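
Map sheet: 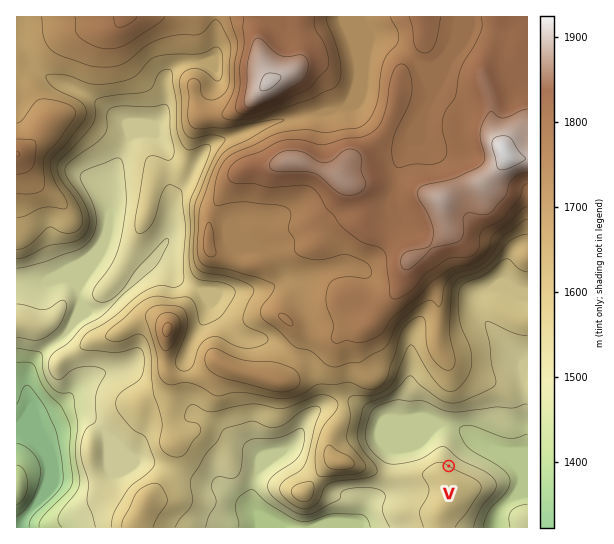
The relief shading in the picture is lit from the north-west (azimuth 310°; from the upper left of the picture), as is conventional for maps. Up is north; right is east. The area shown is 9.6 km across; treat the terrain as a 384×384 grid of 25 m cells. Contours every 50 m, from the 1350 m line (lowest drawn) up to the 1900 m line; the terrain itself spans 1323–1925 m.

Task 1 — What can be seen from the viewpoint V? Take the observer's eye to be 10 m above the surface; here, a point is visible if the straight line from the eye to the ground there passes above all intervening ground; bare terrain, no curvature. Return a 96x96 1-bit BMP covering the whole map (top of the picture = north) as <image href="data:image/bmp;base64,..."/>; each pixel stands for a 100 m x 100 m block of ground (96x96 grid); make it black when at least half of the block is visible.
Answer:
<image width="96" height="96" href="data:image/bmp;base64,Qk2+BAAAAAAAAD4AAAAoAAAAYAAAAGAAAAABAAEAAAAAAIAEAAATCwAAEwsAAAIAAAAAAAAA////AAAAAAAAAAAAAAAAAAAAAAAAAAAAAAAAAAAAAAAAAAAAAAAAAAAAAAAAAAAAAAAAAAAAAAAAAAAAAAAAAAAAAAAAAAAAAAAAAAAAAAAAAAAAAAAAAAAAAAAAAAAAAAAAAAAAAAAAAAAAAAAAAAAAAAAAAAAAAAAAAAAAfgEAAAAAAAAAA8AA/wcAAAAAAAAAA+AB//8AAAAAAAAAB+AB//8AAAAAAAAAB8AB//8AAAAAAAAAH8AA//8AAAAAAAAAH8AB//8AAAAAAAAAH8AB//8AAAAAAAAAH8AP//8AAAAAAAAAD/////8AAAAAAAAAD/////8AAAAAAAAAB/////8AAAAAAAAAB/////8AAAAAAAAAA/////8AAAAAAAAAB/////8AAAAAAAB4D/////8AAAAAAAP///////kAAAAAAB///////+AAAAAAAOA//3///4AAAAAAAAAP/g///gAAAAAAAAAGPA//+AAAAAAAAAAEHA//wAAAAAAAAAAAHD//gAAAAAAAAAAAHP//AAAAAAAAAAAAD//2AAAAAAAAAAAAB//gAAAAAAAAAAAAAf/gAAEAAAAAAAAAAH/gAAMAAAAAAAAAAD/gAAcAAAAAAAAAAB/gAA8AAAAAAAAAAA/gAAwAAAAAAAAAAAfwAAAAAAAAAAAAAAfwAAAAAAAAAAAAAAPwAAAAAAAAAAAAAAH4AAAAAAAAAAAAAAD4AAAAAAAAAAAAAAD8AAAAAAAAAAAAAAB8AAAAAAAAAAAAAAB/AAEAAAAAAAAAAAB/gAMAAAAAAAAAAAA//4cAAAAAAAAAAAAP/8cAAAAAAAAAAAAH/+YAAAAAAAAAAAAB//wAAAAAAAAAAAAA8D4AAAAAAAAAAAAAAD8AAAAAAAAAAAAAAH8AAAAAAAAAAAAAAP8AAAAAAAAAAAAAAf8AAAAAAAAAAAAAAf8AAAAAAAAAAAAAAf8AAAAAAAAAAAAAAD8AAAAAAAAAAAAAAD8AAAAAAAAAAAAAAAEAAAAAAAAAAAAAAQAAAAAAAAAAAAAAAAAAAAAAAAAAAAAAAAEAAAAAAAAAAAAAAB8AAAAAAAAAAAAAAD8AAAAAAAAAAAAAAD8AAAAAAAAAAAAAABAAAAAAAAAAAAAAAAAAAAAAAAAAAAAAAAAAAAAAAAAAAAAAAAAAAAAAAAAAAAAAAAAAAAAAAAAAAAAAAAAAAAAAAAAAAAAAAAAAAAAAAAAAAAAAAAAAAAAAAAAAAAAAAAAAAAAAAAAAAAAAAAAAAAAAAAAAAAAAAAAAAAAAAAAAAAAAAAAAAAAAAAAAAAAAAAAAAAAAAAAAAAAAAAAAAAAAAAAAAAAAAAAAAAAAAAAAAAAAAAAAAAAAAAAAAAAAAAAAAAAAAAAAAAAAAAAAAAAAAAAAAAAAAAAAAAAAAAAAAAAAAAAAAAAAAAAAAAAAAAAAAAAAAAAAAAAAAAAAAAAAAAAAAAAAAAAAAAAAAAAAAAAAAAAAAAAAAAAAAAAAAAAAAAAAAAAAAAAAAAAAAAAAAAAAAAAAAAA="/>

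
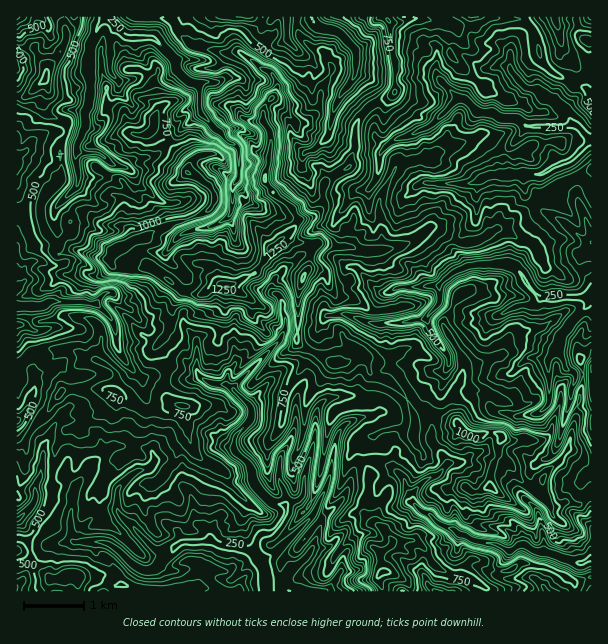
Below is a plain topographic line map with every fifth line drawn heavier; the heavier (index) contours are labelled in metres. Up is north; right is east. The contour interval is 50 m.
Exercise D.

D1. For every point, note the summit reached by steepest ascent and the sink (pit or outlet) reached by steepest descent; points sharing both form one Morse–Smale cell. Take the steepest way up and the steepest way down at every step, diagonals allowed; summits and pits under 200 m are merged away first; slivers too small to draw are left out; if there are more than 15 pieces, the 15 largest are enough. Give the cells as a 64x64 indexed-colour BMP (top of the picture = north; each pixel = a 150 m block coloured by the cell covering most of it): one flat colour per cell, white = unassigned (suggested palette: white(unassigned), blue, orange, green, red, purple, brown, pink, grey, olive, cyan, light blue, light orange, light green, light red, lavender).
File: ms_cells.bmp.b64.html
<image width="64" height="64" href="data:image/bmp;base64,Qk12CAAAAAAAAHYAAAAoAAAAQAAAAEAAAAABAAQAAAAAAAAIAAATCwAAEwsAABAAAAAAAAAA////ALR3HwAOf/8ALKAsACgn1gC9Z5QAS1aMAMJ34wB/f38AIr28AM++FwDox64AeLv/AIrfmACWmP8A1bDFACIiIiIiIiIiIiIiIiIiIoiIiIiIiIgAAAAAmZmZnd3dIiIiIiIiIiIiIiIiIiIiiIiIiIiIgAAAAJmZmZ3d3d0iIiIiIiIiIiIiIiIiIiIoiIiIiIAAAAmZmd3d3d3d3SIiIiIiIiIiIiIiIiIiIiKIiIiIgAAAmZnd3d3d3d19IiIiIiIiIiIiIiIiIiIiIiiIiIiAAACZnd3d3d13d3ciIiIiIiIiIiIiIiIiIiIiKIiIiIgACZmd3Xd3d3d3d6oiIiIiIiIiIiIiIiIiIiIiiIiIiZmZmZd3d3d3d3d3qqIiIiIiIiIiIiIiIiIiIiKIiIiZmZmXd3d3d3d3d3eqoiIiIiIiIiIiIiIiIiIiKIiIiZmZmXd3d3d3d3d3d6qqIiIiIiIiIiIiIiIiIiIiKIiJmZmXd3d3d3d3d3d3qqoiIiIiIiIiIiIiIiIiIiIiiImZmXd3d3d3d3d2ZmeqqiIiIiIiIiIiIiIiIiIiIiIoiZmf93d3d3d3dmZmZqqqIiIiIiIiIiIiIiIiIiIiIiiJmZ//d3d3d3dmZmZmqqoiIiIiIiIiIiIiIiIiIiIiIomZ///3d3d3dmZmZmGqqiIiIiIiIiIiIiIiIiIiIiIiKf////93d3dmZmZmEaqqIiIiIiIiIiIiIiIiIiIiIiIv////93d3d2ZmZmERyqqiIiIiIiIiIiIiIiIiIiIiIi////93d3d3ZmZmERHKqqIiIiIiIiIiIiIiIiIiIiIiIv///3d3dndmZmYREcyqqqIiIiIiIiIiIiIiIiIiIiIiIiL/d3ZmZmZmZmERzMqqqiIiIiIiIiIiIiIiIiIiIiIiIv92ZmZmZmZmYRHMzKqqqqIiVVIiIiIiIiIiIiIiIiIiEWZmZmZmZmZhEczMqqqqolVVUiIiIiIiIiIiIiIiIiERFmZmZmZmZmYRzMzMqqrFVVUiIiIiIiIiIiIiIiIiIREWZmZmZmZmZhHMzMzMzMVVVVIiIiIiIiIiIiIiIiERERFmZmZmZmZmEczMzMzMxVVVUiIiIiIiIiIiIiIhEREREWZmZmZmZmYRXMzMzMVVVVVSIiIiIiIiIiIhIiERERERZmZmZmZmYRFVzMzFVVVVVSIiIiIiIiIiIRERERERERFmZmZmZmYREVVVVVVVVVVVIiIiIiIiIiIRERERERERERZmZmZmZhERVVVVVVVVVVVSIiIiIiIiIRERERERERERERZmZmZmYRFVVVVVVVVVVVIiIiIiIiIhEREREREREREREWZmZmZhEVVVVVVVVVVVUiIiIiIiIiERERERERERERERFmZmZmYRVVVVVVVVVVVSIiIiIiIiIRERERERERERERERFmZmZmFVVVVVVVVVVVUiIiIiIiIhERERERERERERERERERZmYVVVVVVVVVVVVTMyIiIiIiERERERERERERERERERERERVVVVVVVVVVVTMzMzMiIiIhERERERERERERERERERERFVVVVVVVVVVTMzMzMzMiIiEREREREREREREREREREREVVVVVVVUzMzMzMzMzMyIiIhERERERERERERERERERERVVVVVTMzMzMzMzMzMzMiIiERERERERERERERERERERFVVTMzMzMzMzMzMzMzMzIiIREREREREREREREREREREVVVMzMzMzMzMzMzMzMzMxERERERERERERERERERERERVVMzMzMzMzMzMzMzMzMzMRERERERERERERERERERERFVUzMzMzMzMzMzMzMzMzM0EREREREREREREREREREREVVTMzMzMzMzMzMzMzMzMzREERERERERERERERERERERVVMzMzMzMzMzMzMzMzMzREQRERERERERERERERERERFVVTMzMzMzMzMzMzMzMzRERBEREREREREREREREREREVVVUzMzMzMzMzMzMzMzREREERERERERERERERERERERVVVTMzMzMzMzMzMzMzNEREREERERERERERERERERERFVVVMzMzMzMzMzMzMzM0RERERBEREREREREREREREREVVVUzMzMzMzMzMzMzMzREREREERERERERERERERERERBVVTMzMzMzMzMzMzMzNERERERBEREREREREREREREREAVVMzMzMzMzMzMzMzM0REREREEREREREREREREREREQAAALszMzMzMzMzMzMzREREREQRERERERERERERERERAAALuzMzMzMzMzMzMzNERERERBEREREREREREREREREAC7u7MzMzMzMzMzMzM0REREREQREREREREREREREREQALu7szMzMzMzMzMzMzREREREREERERERERERERERERuwu7uzMzMzMzMzMzMzM0REREREREERERERERERERERG7u7u7MzMzMzMzMzMzMzREREREREQRERERERERERER7ru7u7szMzMzMzMzMzMzRERERERERBEREREREREREe7uu7C7uzMzMzMzMzMzMzREREREREREEREREREREREe7u67sAu7MzMzMzMzMzMzREREREREREQREREREREREe7u7rAAC7szMzMzMzM0RERERERERERERBERERERERER7u7uAAAAu7MzMzMzNEREREREREREREREERERERERERHu7u4AAAu7szMzMzNEREREREREREREREQRERERERERHu7u7gAAC7u7MzMzNEREREREREREREREQAERERERERHu7u7u"/>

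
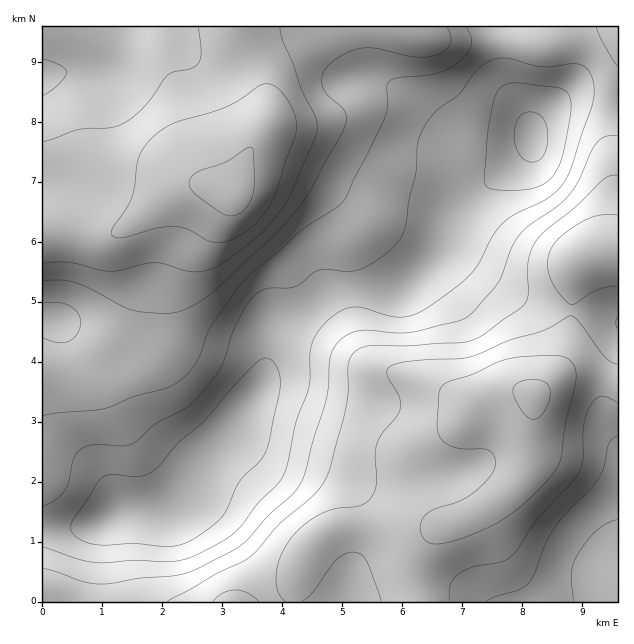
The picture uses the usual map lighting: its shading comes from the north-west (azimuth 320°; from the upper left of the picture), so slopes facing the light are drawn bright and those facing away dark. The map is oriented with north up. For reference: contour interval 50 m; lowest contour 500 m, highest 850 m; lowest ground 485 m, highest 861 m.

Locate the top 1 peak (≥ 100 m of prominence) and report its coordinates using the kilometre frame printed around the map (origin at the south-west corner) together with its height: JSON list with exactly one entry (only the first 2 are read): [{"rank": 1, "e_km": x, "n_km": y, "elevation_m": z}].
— [{"rank": 1, "e_km": 3.16, "n_km": 6.76, "elevation_m": 861}]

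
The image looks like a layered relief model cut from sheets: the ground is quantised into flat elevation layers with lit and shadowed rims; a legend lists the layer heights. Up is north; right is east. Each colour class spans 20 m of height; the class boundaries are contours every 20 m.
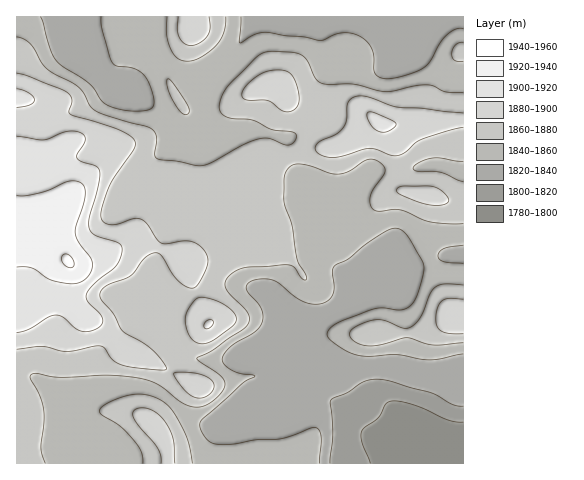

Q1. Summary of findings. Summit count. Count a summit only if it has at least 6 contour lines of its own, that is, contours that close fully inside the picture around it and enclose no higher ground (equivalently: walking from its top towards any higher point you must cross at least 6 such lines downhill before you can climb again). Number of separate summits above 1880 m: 0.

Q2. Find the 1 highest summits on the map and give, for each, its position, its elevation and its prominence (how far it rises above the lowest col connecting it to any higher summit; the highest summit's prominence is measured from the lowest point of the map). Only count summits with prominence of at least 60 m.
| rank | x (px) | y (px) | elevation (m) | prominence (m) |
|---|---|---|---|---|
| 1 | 68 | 262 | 1942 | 157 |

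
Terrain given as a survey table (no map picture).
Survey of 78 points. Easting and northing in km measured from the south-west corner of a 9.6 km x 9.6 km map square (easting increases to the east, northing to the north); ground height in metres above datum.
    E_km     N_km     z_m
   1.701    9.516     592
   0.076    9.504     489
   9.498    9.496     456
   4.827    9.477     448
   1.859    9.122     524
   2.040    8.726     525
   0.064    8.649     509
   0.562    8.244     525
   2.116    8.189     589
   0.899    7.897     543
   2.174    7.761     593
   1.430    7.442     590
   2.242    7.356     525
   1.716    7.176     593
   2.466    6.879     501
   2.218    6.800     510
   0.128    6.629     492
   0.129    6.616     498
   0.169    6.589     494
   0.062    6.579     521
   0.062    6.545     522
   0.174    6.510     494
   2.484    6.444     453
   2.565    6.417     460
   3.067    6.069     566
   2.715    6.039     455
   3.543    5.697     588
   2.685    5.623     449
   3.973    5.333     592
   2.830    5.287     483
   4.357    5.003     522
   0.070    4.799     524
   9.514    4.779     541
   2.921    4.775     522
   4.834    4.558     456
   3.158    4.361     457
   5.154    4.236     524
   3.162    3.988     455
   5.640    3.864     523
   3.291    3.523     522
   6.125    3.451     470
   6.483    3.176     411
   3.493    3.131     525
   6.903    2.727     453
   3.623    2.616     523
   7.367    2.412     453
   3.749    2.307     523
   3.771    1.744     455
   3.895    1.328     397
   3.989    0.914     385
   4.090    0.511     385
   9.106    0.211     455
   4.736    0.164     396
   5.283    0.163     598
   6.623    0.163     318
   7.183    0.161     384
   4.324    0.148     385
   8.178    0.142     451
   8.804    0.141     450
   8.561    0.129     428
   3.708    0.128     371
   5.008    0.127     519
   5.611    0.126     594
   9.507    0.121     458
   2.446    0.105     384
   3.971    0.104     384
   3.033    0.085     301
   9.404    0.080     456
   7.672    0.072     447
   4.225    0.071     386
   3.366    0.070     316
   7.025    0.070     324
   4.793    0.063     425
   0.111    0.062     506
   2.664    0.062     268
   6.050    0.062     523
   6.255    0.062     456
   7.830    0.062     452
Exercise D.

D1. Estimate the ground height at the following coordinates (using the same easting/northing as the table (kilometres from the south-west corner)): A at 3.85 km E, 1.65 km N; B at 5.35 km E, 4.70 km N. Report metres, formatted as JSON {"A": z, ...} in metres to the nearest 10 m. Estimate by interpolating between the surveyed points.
{"A": 450, "B": 500}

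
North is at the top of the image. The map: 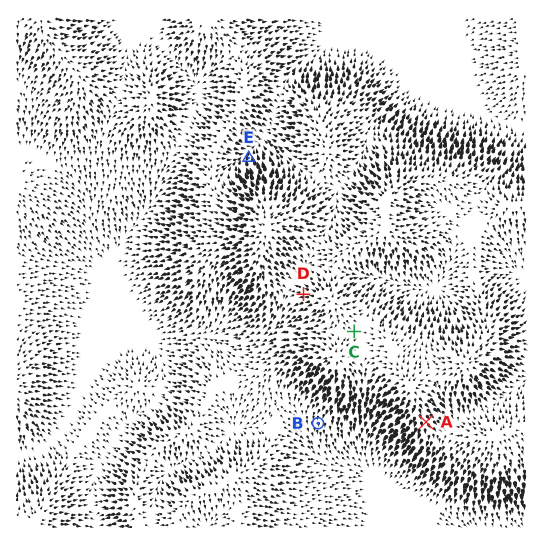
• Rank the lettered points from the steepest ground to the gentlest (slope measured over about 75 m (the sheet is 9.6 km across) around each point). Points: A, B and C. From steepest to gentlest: A B C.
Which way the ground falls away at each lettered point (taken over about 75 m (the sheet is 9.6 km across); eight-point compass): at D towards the W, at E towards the N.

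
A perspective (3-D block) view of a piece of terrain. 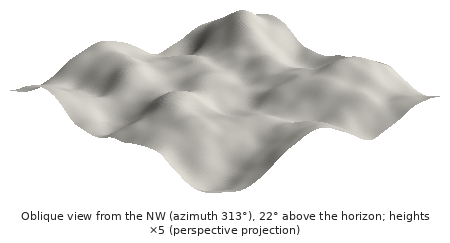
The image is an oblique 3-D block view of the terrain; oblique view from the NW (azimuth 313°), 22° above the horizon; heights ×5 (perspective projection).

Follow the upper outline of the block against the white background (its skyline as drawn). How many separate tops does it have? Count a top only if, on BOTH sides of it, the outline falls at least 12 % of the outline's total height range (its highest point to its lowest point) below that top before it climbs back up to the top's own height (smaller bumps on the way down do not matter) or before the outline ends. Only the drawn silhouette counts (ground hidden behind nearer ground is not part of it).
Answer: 2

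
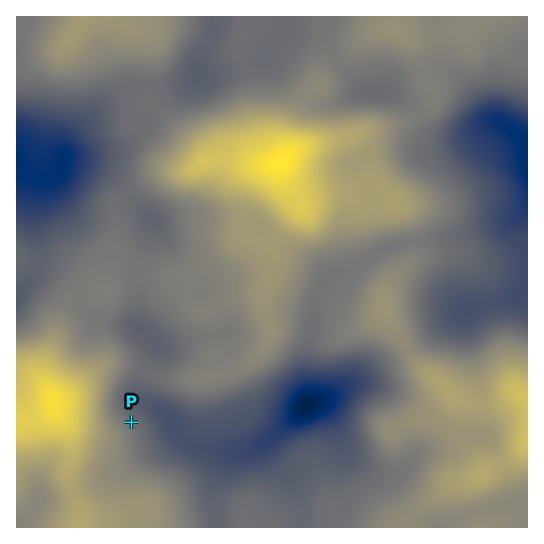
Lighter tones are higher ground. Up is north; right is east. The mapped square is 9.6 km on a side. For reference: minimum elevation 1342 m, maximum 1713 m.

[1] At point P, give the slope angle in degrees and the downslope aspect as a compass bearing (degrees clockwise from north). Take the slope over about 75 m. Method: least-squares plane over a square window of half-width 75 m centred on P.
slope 8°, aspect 48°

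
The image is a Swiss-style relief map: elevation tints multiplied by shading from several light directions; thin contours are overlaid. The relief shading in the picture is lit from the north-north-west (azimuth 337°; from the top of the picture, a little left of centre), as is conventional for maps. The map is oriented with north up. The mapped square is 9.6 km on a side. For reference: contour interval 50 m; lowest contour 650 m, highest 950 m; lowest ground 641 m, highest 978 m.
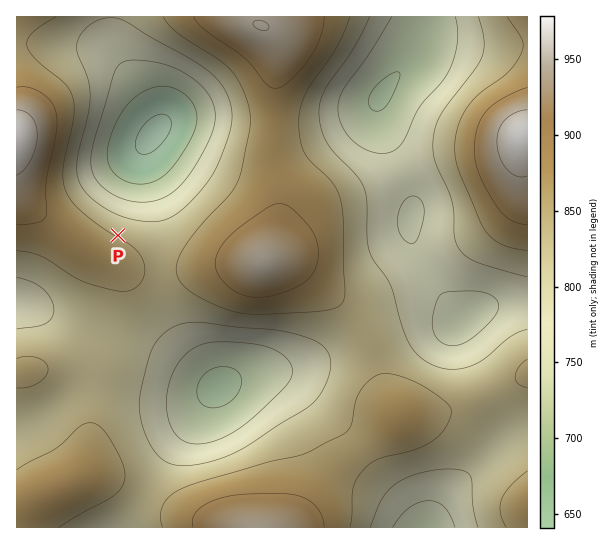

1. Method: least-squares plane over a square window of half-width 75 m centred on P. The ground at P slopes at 6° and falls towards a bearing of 28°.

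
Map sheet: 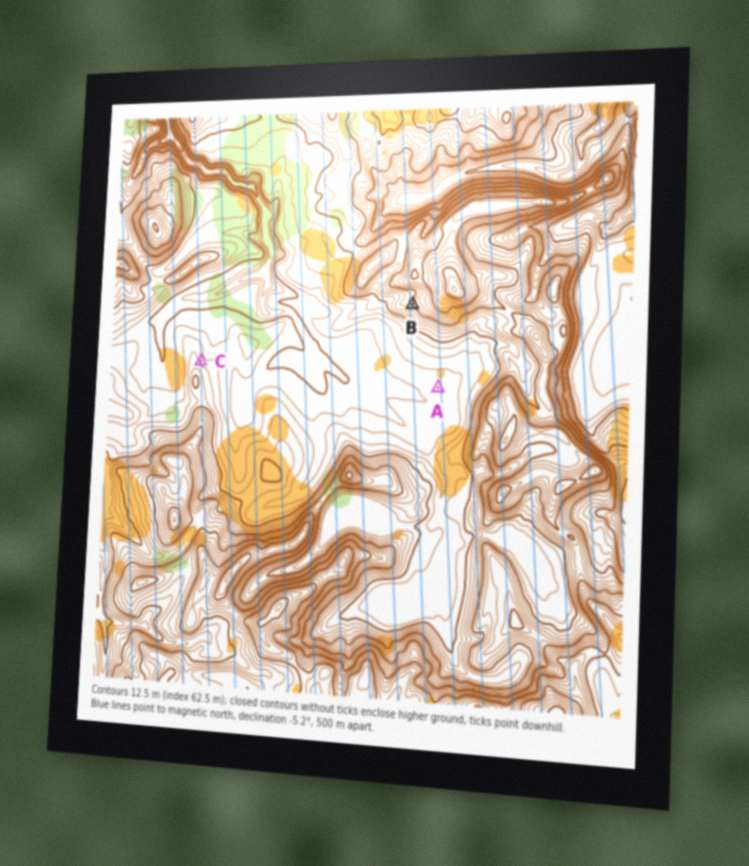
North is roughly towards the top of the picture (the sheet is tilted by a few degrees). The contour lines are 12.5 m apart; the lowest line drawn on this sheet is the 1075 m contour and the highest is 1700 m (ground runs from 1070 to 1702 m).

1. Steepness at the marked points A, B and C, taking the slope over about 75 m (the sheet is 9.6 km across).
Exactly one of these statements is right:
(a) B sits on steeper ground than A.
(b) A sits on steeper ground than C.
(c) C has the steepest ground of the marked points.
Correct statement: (a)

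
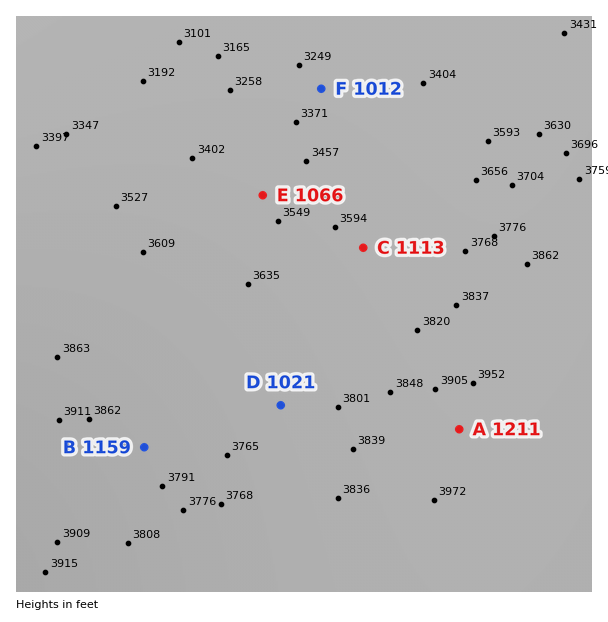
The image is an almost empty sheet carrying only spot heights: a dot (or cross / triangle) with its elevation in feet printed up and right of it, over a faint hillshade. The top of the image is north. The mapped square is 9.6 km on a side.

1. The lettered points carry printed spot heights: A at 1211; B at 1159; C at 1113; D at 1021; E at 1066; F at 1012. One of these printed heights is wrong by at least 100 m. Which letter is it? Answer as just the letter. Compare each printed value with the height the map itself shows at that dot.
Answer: D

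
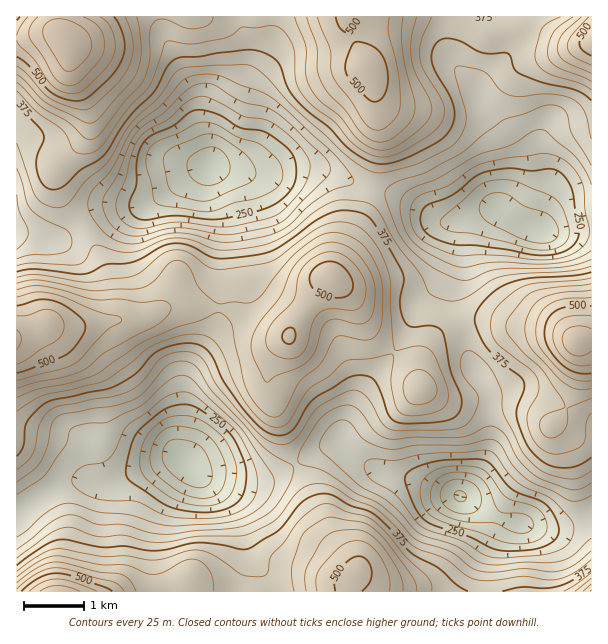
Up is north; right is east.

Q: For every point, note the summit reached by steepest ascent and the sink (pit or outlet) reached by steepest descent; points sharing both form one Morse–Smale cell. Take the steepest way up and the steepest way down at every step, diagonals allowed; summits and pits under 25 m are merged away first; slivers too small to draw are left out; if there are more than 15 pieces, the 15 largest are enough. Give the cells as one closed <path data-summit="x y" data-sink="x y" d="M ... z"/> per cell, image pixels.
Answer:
<path data-summit="68 42" data-sink="209 167" d="M239 16l-179 1 1 16 9 12 0 24 15 32 5 16 0 9-5 12-29 29-1 7 7 26 18 22 15-10 15-4 37-3 51-35 12-5 6-33 20-36 10-24 1-27z"/><path data-summit="17 339" data-sink="186 462" d="M212 307l-44 0-28 12-33 1-26 6-36-1-9 6-20 7 1 176 40-27 15-6 38 3 54-22 20-3-3-6 0-18 3-13 0-36 6-18 20-29 7-15 3-15z"/><path data-summit="59 591" data-sink="186 462" d="M183 460l-15 0-58 24-38-3-15 6-39 25-2 3 0 76 118 1 22-8 21-1 12-5 14 6 36 0 7-15 0-23-8-31-9-15z"/><path data-summit="366 69" data-sink="531 227" d="M432 16l-85 0-1 8 15 30 13 35 2 25 3 12 0 27-7 35 33 11 36 23 14 0 27-11 20-2 12-27 3-14 0-15-11-21-20-25-11-20-12-12-9-13-2-12 6-24z"/><path data-summit="578 341" data-sink="461 497" d="M488 320l-26 4 7 35 6 12 9 10 6 15-2 56-12 27-14 18 24 15 17 8 36 8 21 0 31-12 1-175-14 1-20-11-12-3-39-3z"/><path data-summit="366 69" data-sink="209 167" d="M345 16l-105 1 7 28-1 27-6 18-24 42-4 24-2 6 2 6 39 6 15 0 28-6 20 0 52 19 7-2 6-32 0-27-3-12-2-25-13-35-13-25z"/><path data-summit="591 39" data-sink="531 227" d="M524 26l-18 4-20 7-27-11-7 24 5 18 18 19 11 20 26 34 5 12 0 15-3 14-12 24 0 4 20 14 20 6 49 2 1-190-13 2-12-1-30-13z"/><path data-summit="357 572" data-sink="461 497" d="M341 445l-11 0-12 5-21 13-1 4 6 7 29 62 25 33-7 22 133 1 5-37 13-30 8-4-22-9-25-16-30-9-20-9-30-6-22-12z"/><path data-summit="332 278" data-sink="209 167" d="M210 166l-2 1 3 22 12 33-3 32 0 54 17 5 27 18 15 5 9 0 20-33 16-19 8-8 30-60 10-28-58-20-20 0-28 6-15 0z"/><path data-summit="420 389" data-sink="461 497" d="M461 324l-17 6-12 12-11 20-2 23-9-19-14-12-3 0-33 42-18 39 0 8 2 6 25 17 17 8 30 6 42 16 6-2 12-15 10-18 4-15 0-50-6-15-9-10-6-12z"/><path data-summit="17 339" data-sink="209 167" d="M209 168l-11 2-51 35-43 5-15 6-9 6 26 48 4 33 0 11-3 6 33-1 28-12 52 1 0-54 3-32-12-33z"/><path data-summit="578 341" data-sink="531 227" d="M497 208l-18 4-9 5-7 7-1 46-6 20 0 16 4 17 28-3 19 5 39 3 12 3 20 11 13-2 1-107-43-1-19-4z"/><path data-summit="332 278" data-sink="186 462" d="M225 308l-5 1-3 15-31 54-5 75 3 8 8 8 11 6 25 1 11 4 27 0 18-8 11-8-7-15-4-15-16-48 0-14 3-10 18-26-25-5-27-18z"/><path data-summit="332 278" data-sink="461 497" d="M332 278l-3 0-5 6-16 19-14 23-6 13-14 17-6 16 0 14 3 12 13 36 4 15 8 15 30-18 17 0 0-17 12-25 13-21 26-30-22-20-18-33z"/><path data-summit="332 278" data-sink="531 227" d="M377 188l-7 3-8 25-31 62 23 22 18 33 21 19 19-31 4-16 20-20 12-24 4-13 4-23 4-4-19 1-27-18z"/>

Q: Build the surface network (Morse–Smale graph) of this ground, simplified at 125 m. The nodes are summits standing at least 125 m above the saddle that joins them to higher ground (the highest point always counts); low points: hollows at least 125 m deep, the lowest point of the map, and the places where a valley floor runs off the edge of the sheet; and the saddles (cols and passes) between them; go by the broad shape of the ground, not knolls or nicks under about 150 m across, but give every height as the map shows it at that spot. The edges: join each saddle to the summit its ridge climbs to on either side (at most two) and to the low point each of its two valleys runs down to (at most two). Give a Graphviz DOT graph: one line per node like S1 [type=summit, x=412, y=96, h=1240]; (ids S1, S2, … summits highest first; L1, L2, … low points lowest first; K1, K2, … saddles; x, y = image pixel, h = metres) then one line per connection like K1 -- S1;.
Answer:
graph terrain {
  S1 [type=summit, x=68, y=42, h=597];
  S2 [type=summit, x=57, y=591, h=567];
  S3 [type=summit, x=578, y=341, h=567];
  S4 [type=summit, x=17, y=341, h=555];
  S5 [type=summit, x=591, y=39, h=523];
  L1 [type=low, x=459, y=497, h=147];
  L2 [type=low, x=186, y=462, h=154];
  L3 [type=low, x=209, y=167, h=160];
  L4 [type=low, x=531, y=228, h=179];
  K1 [type=saddle, x=306, y=306, h=488];
  K2 [type=saddle, x=219, y=308, h=425];
  K3 [type=saddle, x=459, y=26, h=384];
  K4 [type=saddle, x=461, y=324, h=368];
  K5 [type=saddle, x=80, y=222, h=335];
  K6 [type=saddle, x=372, y=188, h=332];
  K7 [type=saddle, x=296, y=465, h=326];
  K8 [type=saddle, x=45, y=494, h=284];
  K1 -- S4;
  K1 -- L1;
  K1 -- L3;
  K2 -- S4;
  K2 -- L2;
  K2 -- L3;
  K3 -- S1;
  K3 -- S5;
  K3 -- L4;
  K4 -- S3;
  K4 -- S4;
  K4 -- L1;
  K4 -- L4;
  K5 -- S1;
  K5 -- S4;
  K5 -- L3;
  K6 -- S1;
  K6 -- S4;
  K6 -- L3;
  K6 -- L4;
  K7 -- S2;
  K7 -- S4;
  K7 -- L1;
  K7 -- L2;
  K8 -- S2;
  K8 -- S4;
  K8 -- L2;
}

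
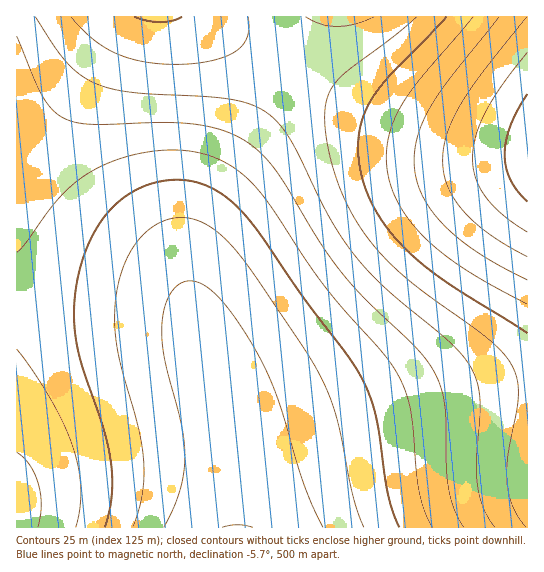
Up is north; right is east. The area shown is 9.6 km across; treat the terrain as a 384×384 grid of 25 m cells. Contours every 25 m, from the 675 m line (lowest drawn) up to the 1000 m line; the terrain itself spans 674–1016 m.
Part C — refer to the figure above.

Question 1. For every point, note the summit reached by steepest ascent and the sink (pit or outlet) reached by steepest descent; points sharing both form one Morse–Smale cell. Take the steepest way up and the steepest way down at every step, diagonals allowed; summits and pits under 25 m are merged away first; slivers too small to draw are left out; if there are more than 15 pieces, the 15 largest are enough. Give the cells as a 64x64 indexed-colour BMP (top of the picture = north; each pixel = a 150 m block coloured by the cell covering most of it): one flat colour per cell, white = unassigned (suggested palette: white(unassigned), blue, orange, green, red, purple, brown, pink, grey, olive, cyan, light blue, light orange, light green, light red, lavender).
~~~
<image width="64" height="64" href="data:image/bmp;base64,Qk12CAAAAAAAAHYAAAAoAAAAQAAAAEAAAAABAAQAAAAAAAAIAAATCwAAEwsAABAAAAAAAAAA////ALR3HwAOf/8ALKAsACgn1gC9Z5QAS1aMAMJ34wB/f38AIr28AM++FwDox64AeLv/AIrfmACWmP8A1bDFADMzMzMzMzMzMzMzMzMzERERERERERERERERERERERERMzMzMzMzMzMzMzMzMzMREREREREREREREREREREREREzMzMzMzMzMzMzMzMzMxERERERERERERERERERERERETMzMzMzMzMzMzMzMzMzERERERERERERERERERERERERMzMzMzMzMzMzMzMzMzMREREREREREREREREREREREREzMzMzMzMzMzMzMzMzMxERERERERERERERERERERERETMzMzMzMzMzMzMzMzMzERERERERERERERERERERERERMzMzMzMzMzMzMzMzMzMREREREREREREREREREREREREzMzMzMzMzMzMzMzMzMxERERERERERERERERERERERETMzMzMzMzMzMzMzMzMxERERERERERERERERERERERERMzMzMzMzMzMzMzMzMzEREREREREREREREREREREREREzMzMzMzMzMzMzMzMzMRERERERERERERERERERERERETMzMzMzMzMzMzMzMzMxERERERERERERERERERERERERMzMzMzMzMzMzMzMzMzEREREREREREREREREREREREREzMzMzMzMzMzMzMzMzERERERERERERERERERERERERETMzMzMzMzMzMzMzMzMRERERERERERERERERERERERERMzMzMzMzMzMzMzMzMxEREREREREREREREREREREREREzMzMzMzMzMzMzMzMzERERERERERERERERERERERERETMzMzMzMzMzMzMzMzERERERERERERERERERERERERERMzMzMzMzMzMzMzMzMREREREREREREREREREREREREREzMzMzMzMzMzMzMzMRERERERERERERERERERERERERETMzMzMzMzMzMzMzMxERERERERERERERERERERERERERMzMzMzMzMzMzMzMzEREREREREREREREREREREREREREzMzMzMzMzMzMzMzERERERERERERERERERERERERERETMzMzMzMzMzMzMzMRERERERERERERERERERERERERERMzMzMzMzMzMzMzMhEREREREREREREREREREREREREREzMzMzMzMzMzMyIhERERERERERERERERERERERERERETMzIiIiIiIiIiIiERERERERERERERERERERERERERERIiIiIiIiIiIiIiIREREREREREREREREREREREREREREiIiIiIiIiIiIiIhERERERERERERERERERERERERERESIiIiIiIiIiIiIiERERERERERERERERERERERERERERIiIiIiIiIiIiIiIREREREREREREREREREREREREREREiIiIiIiIiIiIiIhERERERERERERERERERERERERERESIiIiIiIiIiIiIiERERERERERERERERERERERERERERIiIiIiIiIiIiIiIREREREREREREREREREREREREREREiIiIiIiIiIiIiIhERERERERERERERERERERERERERESIiIiIiIiIiIiIiERERERERERERERERERERERERERERIiIiIiIiIiIiIiIhEREREREREREREREREREREREREREiIiIiIiIiIiIiIiERERERERERERERERERERERERERESIiIiIiIiIiIiIiIRERERERERERERERERERERERERERIiIiIiIiIiIiIiIiEREREREREREREREREREREREREREiIiIiIiIiIiIiIiIRERERERERERERERERERERERERESIiIiIiIiIiIiIiIiERERERERERERERERERERERERERIiIiIiIiIiIiIiIiIhEREREREREREREREREREREREREiIiIiIiIiIiIiIiIiERERERERERERERERERERERERESIiIiIiIiIiIiIiIiIhERERERERERERERERERERERERIiIiIiIiIiIiIiIiIiEREREREREREREREREREREREREiIiIiIiIiIiIiIiIiIhERERERERERERERERERERERESIiIiIiIiIiIiIiIiIiIRERERERERERERERERERERERIiIiIiIiIiIiIiIiIiIhEREREREREREREREREREREREiIiIiIiIiIiIiIiIiIiIRERERERERERERERERERERESIiIiIiIiIiIiIiIiIiIiERERERERERERERERERERERIiIiIiIiIiIiIiIiIiIiIREREREREREREREREREREREiIiIiIiIiIiIiIiIiIiIiERERERERERERERERERERESIiIiIiIiIiIiIiIiIiIiIRERERERERERERERERERERIiIiIiIiIiIiIiIiIiIiIiEREREREREREREREREREREiIiIiIiIiIiIiIiIiIiIiIhERERERERERERERERERESIiIiIiIiIiIiIiIiIiIiIiERERERERERERERERERERIiIiIiIiIiIiIiIiIiIiIiIhEREREREREREREREREREiIiIiIiIiIiIiIiIiIiIiIiERERERERERERERERERESIiIiIiIiIiIiIiIiIiIiIiIhERERERERERERERERERIiIiIiIiIiIiIiIiIiIiIiIiEREREREREREREREREREiIiIiIiIiIiIiIiIiIiIiIiIhERERERERERERERERESIiIiIiIiIiIiIiIiIiIiIiIiERERERERERERERERER"/>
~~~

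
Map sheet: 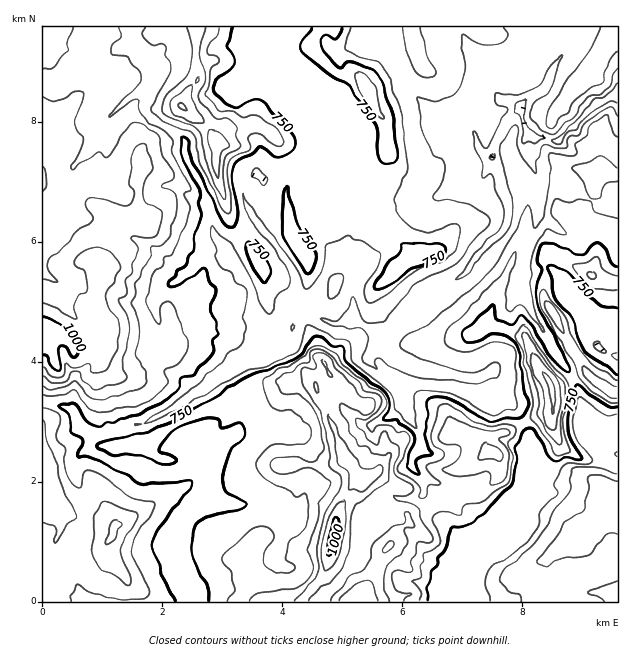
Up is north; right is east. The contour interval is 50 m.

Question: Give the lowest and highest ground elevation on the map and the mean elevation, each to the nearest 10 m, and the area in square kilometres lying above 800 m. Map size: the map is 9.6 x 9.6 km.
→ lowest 500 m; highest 1030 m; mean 760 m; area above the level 31.4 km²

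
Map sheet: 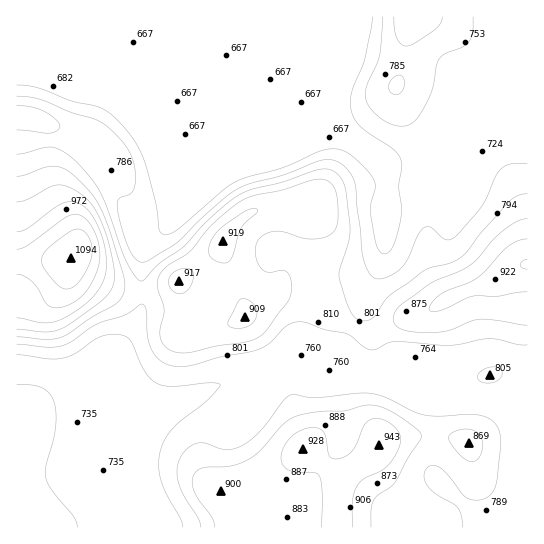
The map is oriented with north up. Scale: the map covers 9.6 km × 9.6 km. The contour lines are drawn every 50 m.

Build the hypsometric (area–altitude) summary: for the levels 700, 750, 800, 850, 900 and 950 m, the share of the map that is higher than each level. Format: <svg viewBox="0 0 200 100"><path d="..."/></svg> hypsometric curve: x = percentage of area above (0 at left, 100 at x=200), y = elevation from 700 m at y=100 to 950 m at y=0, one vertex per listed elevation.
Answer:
<svg viewBox="0 0 200 100"><path d="M161 100l-40-20-47-20-29-20-28-20-10-20"/></svg>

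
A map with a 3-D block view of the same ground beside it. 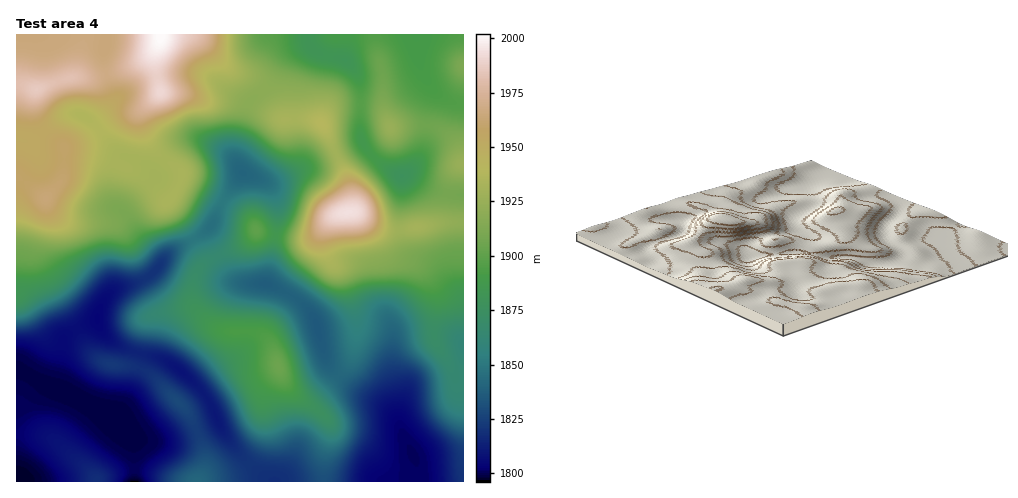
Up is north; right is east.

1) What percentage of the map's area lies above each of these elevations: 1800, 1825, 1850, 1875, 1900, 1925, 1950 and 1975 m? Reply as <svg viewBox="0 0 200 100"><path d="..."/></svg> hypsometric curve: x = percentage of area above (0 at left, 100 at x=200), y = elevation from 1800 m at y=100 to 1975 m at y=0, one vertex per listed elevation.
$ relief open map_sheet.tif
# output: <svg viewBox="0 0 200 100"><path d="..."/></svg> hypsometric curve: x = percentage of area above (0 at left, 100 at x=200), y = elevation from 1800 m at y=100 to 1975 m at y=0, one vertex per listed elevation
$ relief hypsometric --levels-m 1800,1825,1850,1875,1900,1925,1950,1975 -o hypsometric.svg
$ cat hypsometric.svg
<svg viewBox="0 0 200 100"><path d="M193 100l-36-14-25-15-25-14-32-14-30-14-20-15-18-14"/></svg>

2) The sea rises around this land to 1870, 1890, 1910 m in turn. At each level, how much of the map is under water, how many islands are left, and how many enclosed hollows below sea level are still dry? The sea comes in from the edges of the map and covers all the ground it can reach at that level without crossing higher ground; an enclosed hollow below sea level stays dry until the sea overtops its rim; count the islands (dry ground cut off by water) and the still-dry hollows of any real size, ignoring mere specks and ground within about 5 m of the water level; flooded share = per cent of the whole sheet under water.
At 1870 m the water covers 44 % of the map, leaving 1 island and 0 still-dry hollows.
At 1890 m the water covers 54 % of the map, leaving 2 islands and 1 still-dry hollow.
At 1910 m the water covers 69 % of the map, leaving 1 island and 0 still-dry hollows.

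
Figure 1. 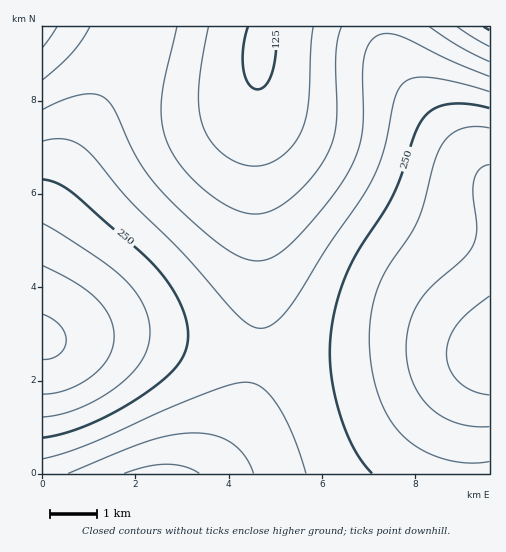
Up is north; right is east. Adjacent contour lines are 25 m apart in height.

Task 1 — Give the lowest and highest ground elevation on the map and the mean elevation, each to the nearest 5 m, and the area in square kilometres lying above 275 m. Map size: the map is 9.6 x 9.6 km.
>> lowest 120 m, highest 340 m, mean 230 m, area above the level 20.5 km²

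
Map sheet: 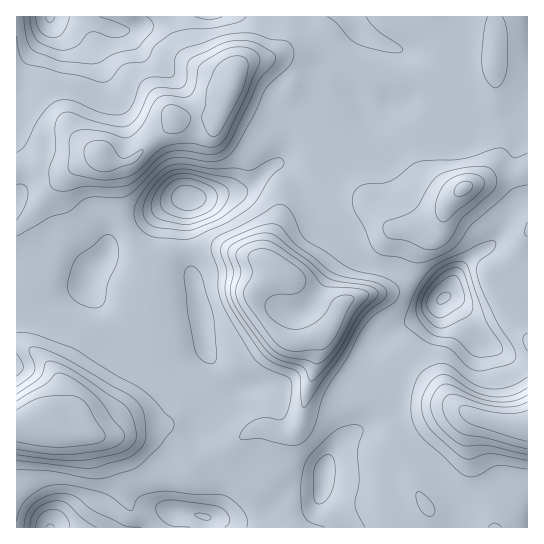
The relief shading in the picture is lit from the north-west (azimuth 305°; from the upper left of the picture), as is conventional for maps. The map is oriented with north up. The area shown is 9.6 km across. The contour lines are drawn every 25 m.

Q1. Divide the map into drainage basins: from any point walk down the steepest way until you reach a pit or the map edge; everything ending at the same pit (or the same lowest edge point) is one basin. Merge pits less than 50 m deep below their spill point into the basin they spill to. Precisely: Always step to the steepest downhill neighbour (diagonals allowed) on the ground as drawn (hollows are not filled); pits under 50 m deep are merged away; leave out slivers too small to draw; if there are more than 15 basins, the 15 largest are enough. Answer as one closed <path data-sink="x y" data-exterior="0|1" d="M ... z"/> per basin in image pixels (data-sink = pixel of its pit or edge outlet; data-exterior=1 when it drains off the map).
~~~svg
<path data-sink="189 198" data-exterior="0" d="M269 60l-22 1-10 8-4 14-16 36-42 0-10 12-36 30-15 2-9-3-6-5-32 14-13 0-16-4-22 5 1 255 26-1 20 8 34 4 20 0 26-7 20 0 6 3 25 27 7 0 9-6 16-2 19-16 13-7 9 0 15 5 11-1 8-10 4-24 11-35 1-26 12-8 16-28 18-6 26-4 12-9 18-40 6-7 15-10 3-8-9 7-11 4-29 1-7-4-15-15-17-31-24-30-18-27-1-8-17-20-6-20-8-9z"/><path data-sink="50 17" data-exterior="1" d="M494 16l-477 0-1 153 23-4 15 4 13 0 32-14 6 5 9 3 15-2 36-30 10-12 42 0 16-36 4-14 10-8 22-1 12 5 8 9 6 20 17 20 1 8 18 27 24 30 17 31 22 19 35-2 12-9 7-15 13-13-12-8-6-12-2-15 4-13 19-17 9-12 16-5 7-7 0-82z"/><path data-sink="50 527" data-exterior="1" d="M321 335l-5 4 0 24-11 35-4 24-8 10-11 1-15-5-9 0-13 7-19 16-16 2-9 6-7 0-25-27-6-3-20 0-26 7-20 0-34-4-20-8-26 1-1 102 415 1 0-14-15-25 1-16 26-35 22-22 7-2-17-9-45-17-24-1-12 2-13-13-26-16-10-10z"/><path data-sink="443 298" data-exterior="0" d="M527 171l-14 5-40 8-16 9-10 13-7 19-15 10-6 7-12 31-9 12-13 7-35 7-9 6-6 16-14 14 4 15 10 10 26 16 13 13 12-2 24 1 73 31 31 6 13 0z"/>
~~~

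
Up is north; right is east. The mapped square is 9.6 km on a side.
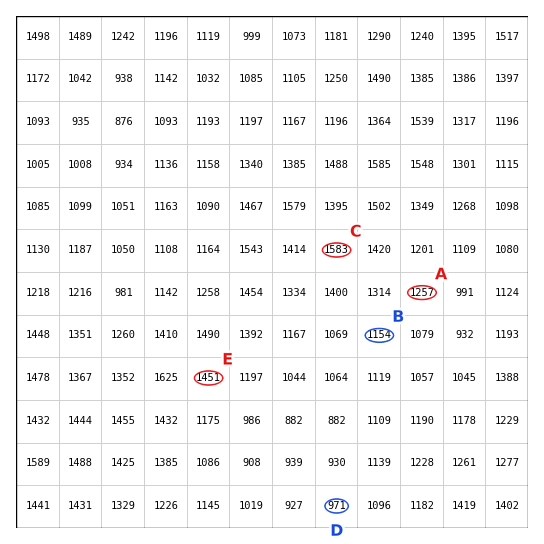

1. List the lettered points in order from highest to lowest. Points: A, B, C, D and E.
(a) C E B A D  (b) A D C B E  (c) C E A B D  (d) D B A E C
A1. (c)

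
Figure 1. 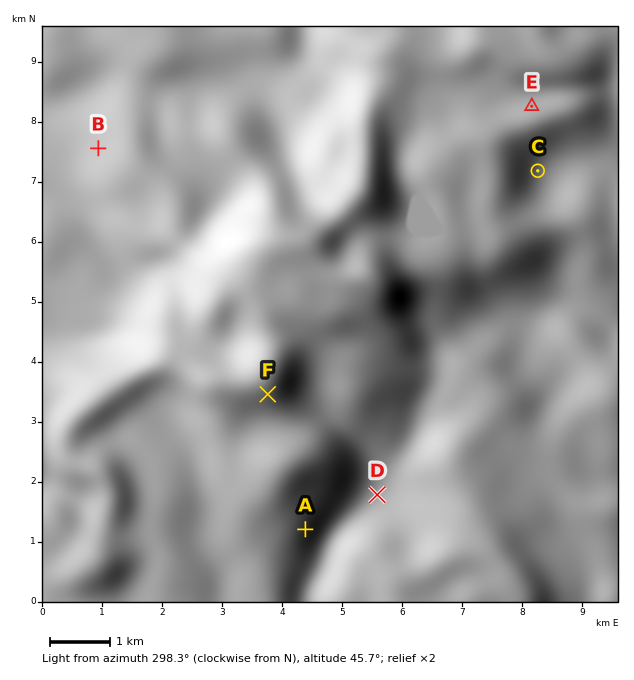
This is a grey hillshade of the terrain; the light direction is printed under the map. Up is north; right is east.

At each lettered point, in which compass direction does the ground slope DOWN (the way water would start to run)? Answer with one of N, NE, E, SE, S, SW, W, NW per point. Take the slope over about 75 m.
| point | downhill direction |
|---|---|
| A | SE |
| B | W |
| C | E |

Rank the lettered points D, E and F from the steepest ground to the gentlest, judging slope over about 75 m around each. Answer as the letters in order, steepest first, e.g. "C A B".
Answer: F E D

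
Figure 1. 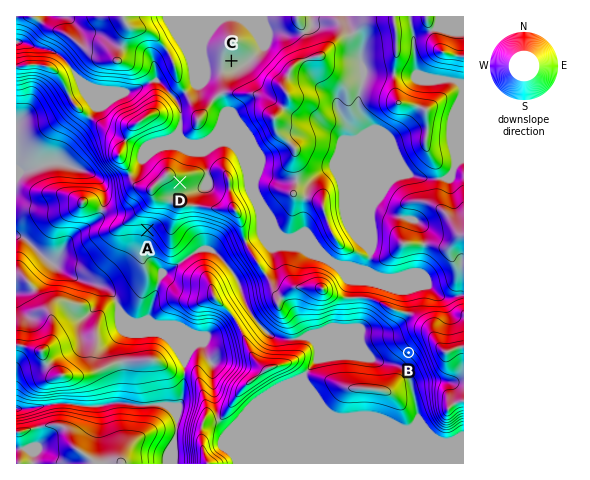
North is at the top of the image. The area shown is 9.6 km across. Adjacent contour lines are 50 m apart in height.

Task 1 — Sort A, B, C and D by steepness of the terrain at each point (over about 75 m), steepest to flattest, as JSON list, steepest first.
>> ["B", "A", "D", "C"]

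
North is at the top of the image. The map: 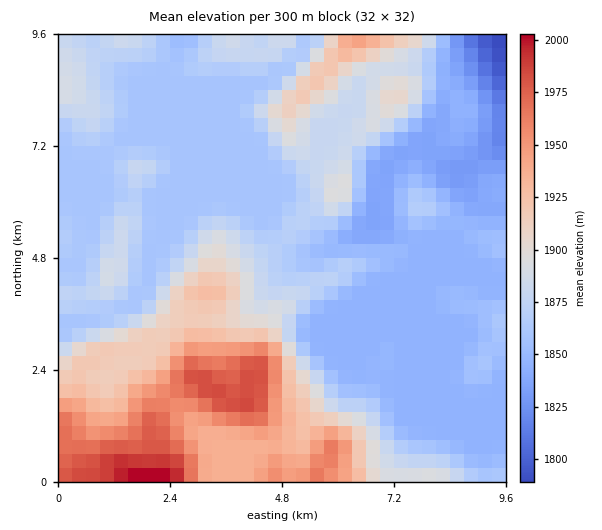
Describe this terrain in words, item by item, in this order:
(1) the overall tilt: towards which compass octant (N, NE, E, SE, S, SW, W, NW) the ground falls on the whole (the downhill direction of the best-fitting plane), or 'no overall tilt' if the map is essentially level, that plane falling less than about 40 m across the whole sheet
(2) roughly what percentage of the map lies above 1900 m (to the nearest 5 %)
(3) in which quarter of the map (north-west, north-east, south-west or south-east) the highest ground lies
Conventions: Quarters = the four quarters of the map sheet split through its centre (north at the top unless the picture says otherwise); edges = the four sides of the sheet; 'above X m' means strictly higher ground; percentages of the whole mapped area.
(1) The general tilt is down to the north-east (the land rises towards the south-west).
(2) Ground above 1900 m makes up about 25 % of the sheet.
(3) The highest ground is in the south-west quarter.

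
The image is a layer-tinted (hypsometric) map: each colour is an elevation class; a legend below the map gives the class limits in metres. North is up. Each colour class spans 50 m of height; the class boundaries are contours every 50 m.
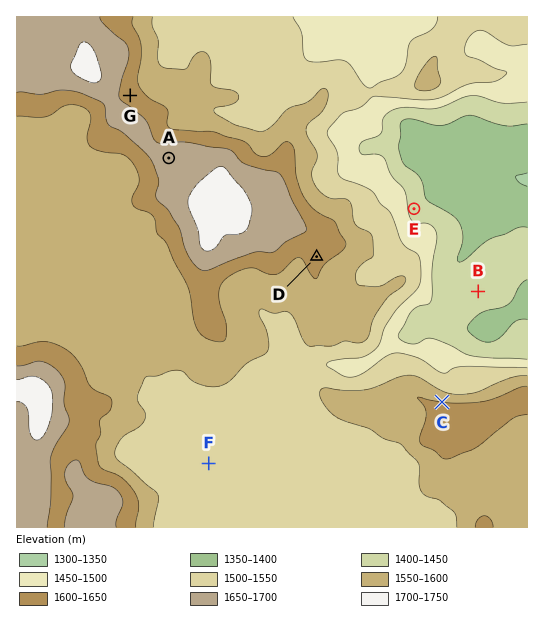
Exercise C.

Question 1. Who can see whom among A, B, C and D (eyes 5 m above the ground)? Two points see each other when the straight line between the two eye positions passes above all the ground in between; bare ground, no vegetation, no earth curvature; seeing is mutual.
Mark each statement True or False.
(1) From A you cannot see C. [True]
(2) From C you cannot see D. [False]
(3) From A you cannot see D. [True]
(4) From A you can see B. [False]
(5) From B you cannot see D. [True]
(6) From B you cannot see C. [False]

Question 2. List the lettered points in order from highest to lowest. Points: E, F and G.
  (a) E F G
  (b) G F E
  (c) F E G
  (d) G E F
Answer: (b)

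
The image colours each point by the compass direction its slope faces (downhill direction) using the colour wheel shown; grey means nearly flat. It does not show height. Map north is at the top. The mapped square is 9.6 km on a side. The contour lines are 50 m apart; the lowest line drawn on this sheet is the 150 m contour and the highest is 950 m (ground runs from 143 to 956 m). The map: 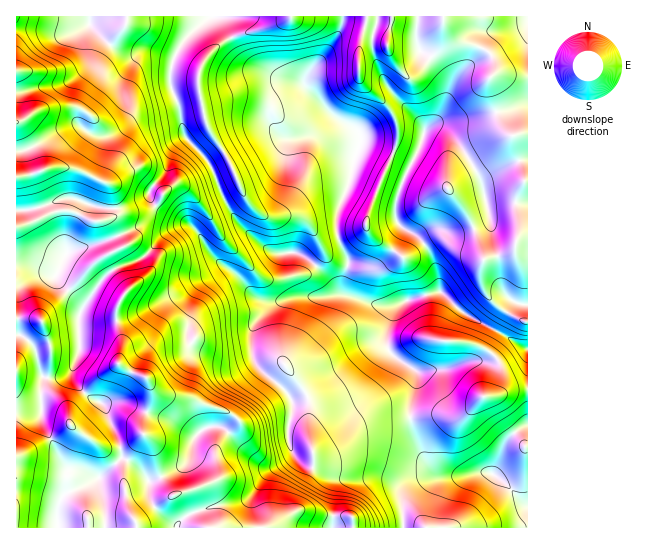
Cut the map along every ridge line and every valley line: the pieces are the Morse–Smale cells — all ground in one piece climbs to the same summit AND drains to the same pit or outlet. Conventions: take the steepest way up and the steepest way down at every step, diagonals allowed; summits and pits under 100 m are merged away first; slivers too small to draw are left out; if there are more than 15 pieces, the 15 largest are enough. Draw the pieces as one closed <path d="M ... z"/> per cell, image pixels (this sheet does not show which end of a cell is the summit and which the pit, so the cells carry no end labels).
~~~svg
<path d="M119 236l-52 16-10 20-27-8-14 1 1 263 511-1-1-102-10 6-10 10-14 34-12-3-16 4-23 0-7-4-10-11-10-24-5-20-41 3-12 7-22 20-21 5-6-17 1-33-4-11-16-22-2 6-10 12-22 24-14 10-15-10-24-7-11-5-22-3-12-4-11-15-20-8-7-6 2-26-5-16 0-11 11-19 0-4-14-17-5-11 0-5 15-7z"/><path d="M178 184l-11 5-11 17 31 18-12 3-14 0-6-3-14 1-22 10 4 12-15 7 0 5 5 11 14 17 0 4-11 19 0 11 5 16-2 26 7 6 20 8 5 9 8 7 36 7 7 4 24 7 15 10 14-10 22-24 10-12 2-6 18 25 2 8-1 33 4 15 6 2 17-5 22-20 12-7 36-1 6-2 0-15 6-28-4-6-16-9-10-13 0-15 5-16 9-12 6-3 34-8 29 25 58 32 0-27-22-10-18-15-8-20 4-18-9-7-18-5-14-10-6-1-34 21-25-16-10-10-2-6-5 6-22 7 9 21 0 7-5 16 2 13-3 0-27-30-12 10-33 5-11-4-34-34-29-44-9-9z"/><path d="M89 16l-73 1 0 246 21 2 16 7 4 0 3-3 7-17 51-16-3-11-8-6 18-7 20 0 8-4 2-3-6-8 0-6 16-18 10-23 12-12-4-7-4-26-8-19 0-17 4-11-21-7-13 0-6 2-16-2-10-7-20-19z"/><path d="M342 16l-131 0-27 25-11 18-2 10 0 17 8 19 4 26 5 10 21 22 12 31 14 24 16 18 19 15 5 2 19-1 12 5 9 8 8-10 0-6-6-10 6 2 14-4 0-24 12-30 4-22 7-18-1-10-24-16-30-31 3-12 16-17 12-18 7-16z"/><path d="M527 104l-46 13-44 6-13 8-4 16-7 13-39-15-13-2-8 18-5 26-11 26 0 24 17-4 9-4 3-4 2 6 10 10 27 16 25-18 11-3 16 11 22 8 5 4-4 18 8 20 18 15 21 9z"/><path d="M527 16l-184 0 0 7-7 16-12 18-16 17-3 12 30 31 24 16 2 10 13 2 39 15 7-13 4-16 13-8 44-6 47-14z"/><path d="M441 292l-26 5-13 6-7 7-8 21 0 15 2 5 8 8 16 9 4 6-6 28 0 15 31-2 8 2 11 0 6-4 16-17 14 0 17-7 13 0 1-39-29-18-29-15z"/><path d="M527 389l-13 0-17 7-14 0-16 17-6 4-11 0-8-2-31 2 1 12 13 32 10 11 7 4 23 0 16-4 12 3 14-34 10-10 11-6z"/><path d="M186 139l-14 15-7 19-14 16-2 8 3 5 3 3 12-16 11-5 9 5 9 9 29 44 34 34 18 4 32-8 6-7-9-8-12-5-19 1-5-2-31-28-18-29-12-31z"/><path d="M210 16l-120 0-1 9 20 19 10 7 8 2 27-2 20 6 10-16z"/><path d="M338 237l-19 4 4 8 0 6-7 11 17 17 3 6 6 6 3 0-2-13 5-16 0-7z"/><path d="M155 205l-10 7-20 0-18 7 8 6 4 10 26-11 30 3 13-4-29-14z"/>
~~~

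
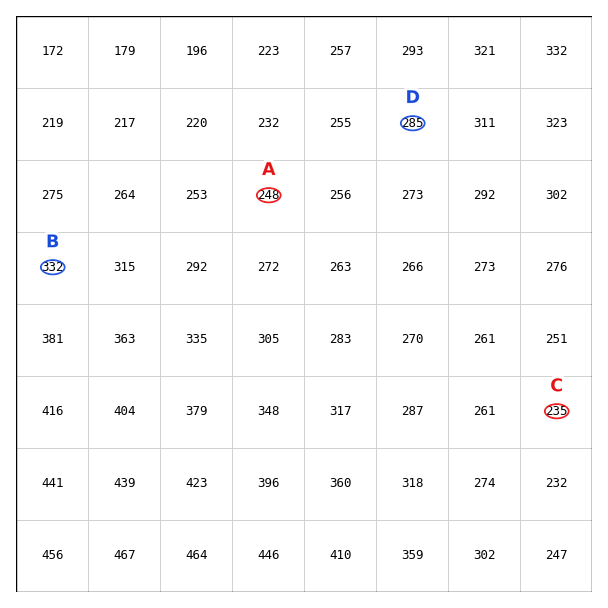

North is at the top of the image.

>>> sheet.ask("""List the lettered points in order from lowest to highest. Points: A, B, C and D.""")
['C', 'A', 'D', 'B']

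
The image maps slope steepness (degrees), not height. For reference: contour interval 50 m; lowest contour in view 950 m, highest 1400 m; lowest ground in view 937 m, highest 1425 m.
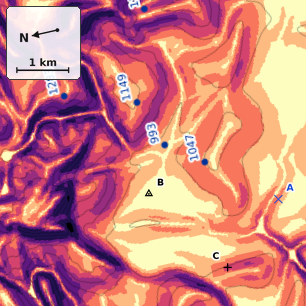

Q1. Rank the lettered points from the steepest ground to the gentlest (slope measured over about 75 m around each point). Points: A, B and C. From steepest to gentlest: C A B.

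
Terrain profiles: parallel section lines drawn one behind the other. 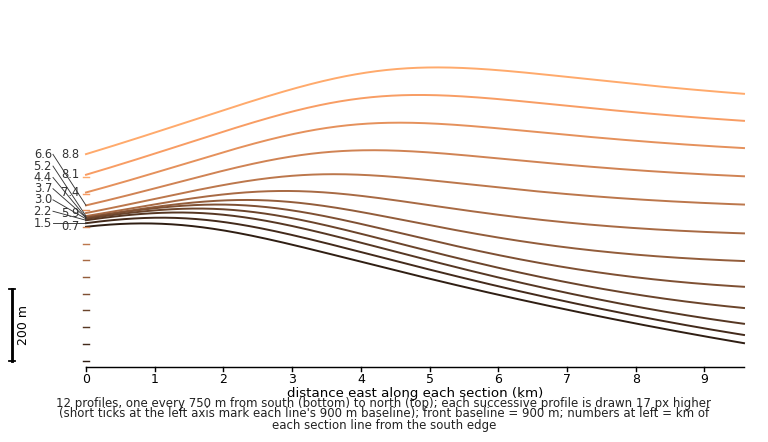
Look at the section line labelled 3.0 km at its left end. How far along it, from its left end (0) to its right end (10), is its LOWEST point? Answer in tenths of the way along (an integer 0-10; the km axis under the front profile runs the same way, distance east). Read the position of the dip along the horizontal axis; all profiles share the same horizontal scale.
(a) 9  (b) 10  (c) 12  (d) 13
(b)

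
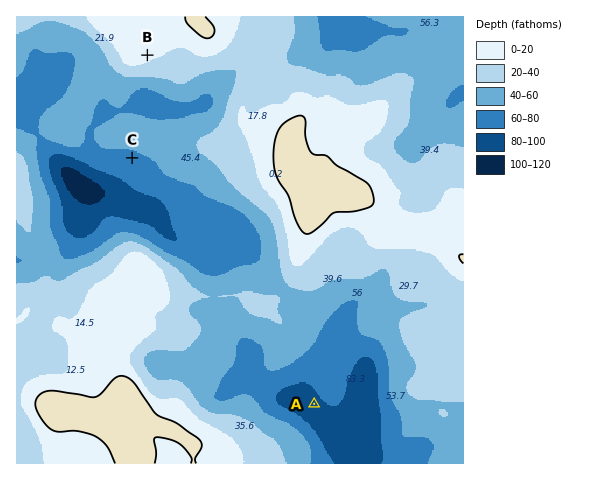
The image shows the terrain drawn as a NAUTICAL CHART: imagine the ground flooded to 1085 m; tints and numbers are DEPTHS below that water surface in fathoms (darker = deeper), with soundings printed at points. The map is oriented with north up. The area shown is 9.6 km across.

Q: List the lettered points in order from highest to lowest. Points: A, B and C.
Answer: B C A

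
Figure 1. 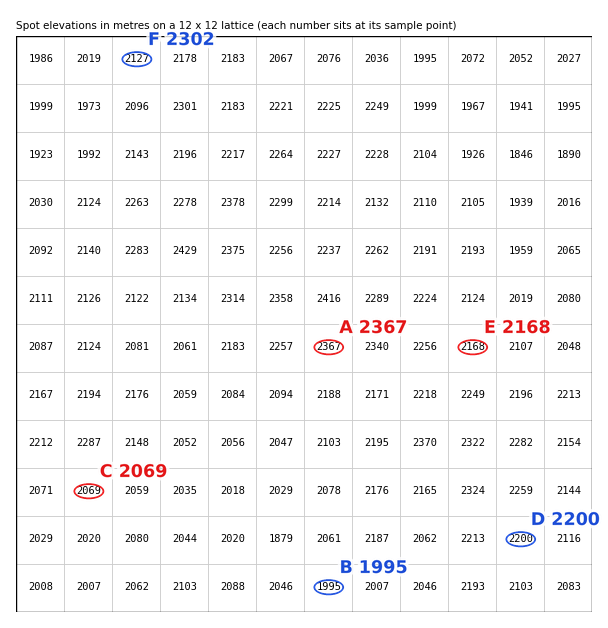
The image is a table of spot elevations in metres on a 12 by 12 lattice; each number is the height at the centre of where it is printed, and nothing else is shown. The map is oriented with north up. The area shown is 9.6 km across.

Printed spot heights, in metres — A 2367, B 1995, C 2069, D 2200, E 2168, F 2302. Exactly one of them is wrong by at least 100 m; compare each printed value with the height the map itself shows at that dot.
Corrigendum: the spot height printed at F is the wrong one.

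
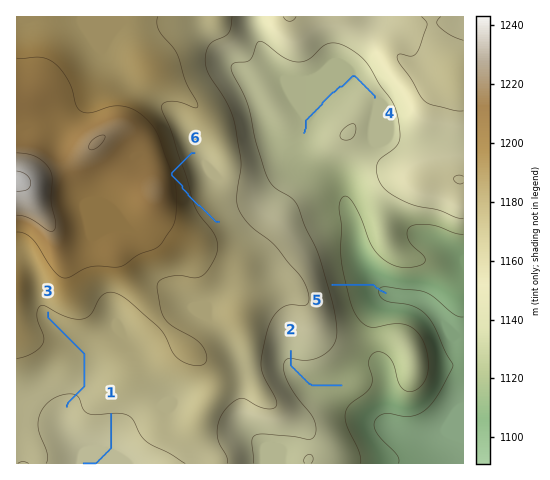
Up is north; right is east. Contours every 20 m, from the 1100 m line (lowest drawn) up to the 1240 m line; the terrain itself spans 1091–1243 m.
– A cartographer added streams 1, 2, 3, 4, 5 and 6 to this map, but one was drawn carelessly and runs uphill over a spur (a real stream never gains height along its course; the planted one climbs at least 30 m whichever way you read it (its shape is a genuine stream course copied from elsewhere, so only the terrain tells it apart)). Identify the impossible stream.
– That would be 6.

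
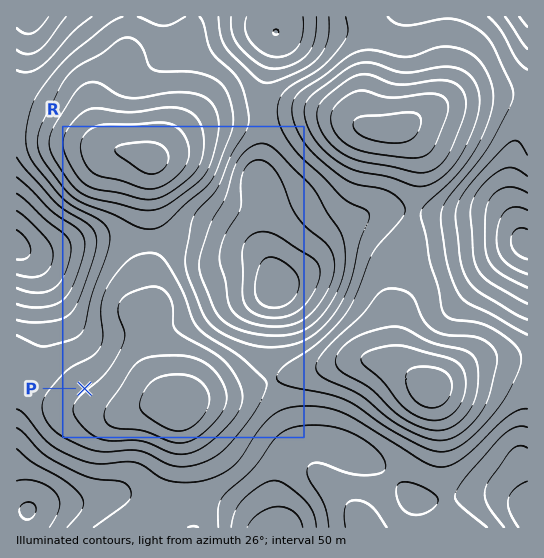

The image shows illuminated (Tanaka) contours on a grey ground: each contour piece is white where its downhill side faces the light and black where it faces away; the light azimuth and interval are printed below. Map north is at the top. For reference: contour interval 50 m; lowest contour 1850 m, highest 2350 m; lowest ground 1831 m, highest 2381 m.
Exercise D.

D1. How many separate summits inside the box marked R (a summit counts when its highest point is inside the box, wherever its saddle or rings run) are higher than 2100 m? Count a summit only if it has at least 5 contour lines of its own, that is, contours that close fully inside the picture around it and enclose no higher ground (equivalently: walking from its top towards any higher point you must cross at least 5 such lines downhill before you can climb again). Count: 1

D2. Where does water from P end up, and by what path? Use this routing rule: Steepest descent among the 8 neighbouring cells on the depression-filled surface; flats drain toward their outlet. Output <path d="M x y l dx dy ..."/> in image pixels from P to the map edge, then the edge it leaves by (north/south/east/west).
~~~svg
<path d="M85 389l-38-38 0-65-9-15-19-18-2-4"/>
exit: west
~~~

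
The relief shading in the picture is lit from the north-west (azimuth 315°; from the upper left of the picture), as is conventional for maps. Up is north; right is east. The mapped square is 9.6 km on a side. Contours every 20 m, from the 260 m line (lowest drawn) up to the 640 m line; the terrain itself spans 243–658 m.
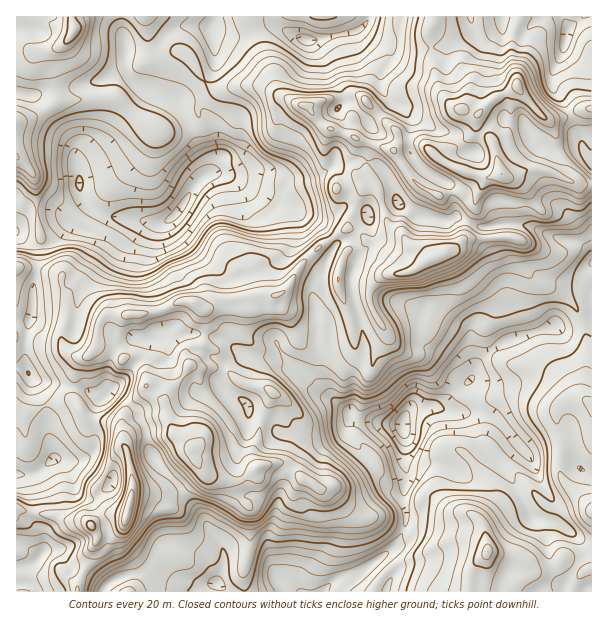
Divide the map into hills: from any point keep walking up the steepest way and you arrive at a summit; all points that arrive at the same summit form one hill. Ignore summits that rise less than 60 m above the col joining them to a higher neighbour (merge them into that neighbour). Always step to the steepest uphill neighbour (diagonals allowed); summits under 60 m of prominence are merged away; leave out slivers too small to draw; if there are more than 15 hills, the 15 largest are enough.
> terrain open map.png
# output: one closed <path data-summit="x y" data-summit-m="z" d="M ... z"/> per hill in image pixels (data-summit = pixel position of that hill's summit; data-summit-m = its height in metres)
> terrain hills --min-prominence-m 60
<path data-summit="126 516" data-summit-m="658" d="M222 174l-13 0-8 4-21 32-9 8-9 5-49-6-14-5-10-7-14 19-3 0-10-10-8-3-21 0-4 1-13 15 1 365 205-1 0-3-5-4 6-18 0-17-3-7-20-29-16-18-3-7-29-32-4-9-2-15-8-22-18-16-10-4 16-12 7-12 9-9 4-16 7-3 8-7 4 0 6 5 20-2 7 16 20 10 13 0-8 8-3 10 2 11 9 9 12 2 9 12 18 6 6 5 1 8 5 3 44 0 16-4 8-11-1-8-13-8-17-22 1-19-4-21 2-18-5-30 9-17 3-12 11-18-2-6-14-17-21-11-8-7-39-15z"/><path data-summit="501 174" data-summit-m="640" d="M591 16l-9 0-13 12-5-12-22 0-11 9-6 0-10-6-12-3-3 3-18 3-8 0-4-6-101 0-3 8-9 7-37 9-15 0-29-15-10 0-17 9-12 3-12-1-14-7 5 24-2 16-13 16-26 19 9 10 10 21 12 26 3 13 18 1 25 15 39 15 8 7 21 11 14 17 2 6-11 18-3 12-9 17 5 30-2 18 4 21-1 19 9 14 22 19 4-12 0-31 10-17-2-27-10-34 0-20 6-15 0-9-8-10 18-21 0-8 4-4 11-4 13-2 6 6 17 10 19 2 6 4 14-5 24 11 13-4 29 0 24 11 30 7 14 12z"/><path data-summit="488 552" data-summit-m="527" d="M591 322l-16 6-24-2-47 16-23 17-9 19-14 12-14 16-31 3-7 5-3 6 3 21 0 83-10 22-23 17 17 15-3 14 205-1z"/><path data-summit="192 449" data-summit-m="625" d="M165 331l-4 0-8 7-7 3-4 16-9 9-7 12-16 12 10 4 18 16 8 22 2 15 4 9 29 32 3 7 16 18 20 29 3 7 0 17-6 18 5 8 101 0 15-14 21-4 37-28 10-22 0-83-5-17-18 0-27-4-5-5-3 10-10 7-20 4-36-2-5-3-1-8-6-5-18-6-9-12-12-2-9-9-2-11 3-10 8-8-13 0-20-10-7-16-20 2z"/><path data-summit="432 258" data-summit-m="615" d="M396 200l-7 0-17 6-4 4 0 8-18 21 8 10 0 9-6 15 0 20 9 27 3 19 0 15-10 17 0 31-4 12 6 6 46 6 4-12 7-5 31-3 8-11 20-17 9-19 23-17 47-16 24 2 17-7 0-66-8-9-36-11-24-11-29 0-13 4-24-11-11 5-24-5-21-11z"/><path data-summit="74 29" data-summit-m="518" d="M213 16l-197 1 1 209 12-14 4-1 21 0 8 3 10 10 3 0 14-19 18 11 45 7 15-1 13-12 16-27 12-10 0-8-27-55-8-8-29-14-14-10-4-12 0-18 30 0 11-14 13-8 20-1 10 3 4-7z"/>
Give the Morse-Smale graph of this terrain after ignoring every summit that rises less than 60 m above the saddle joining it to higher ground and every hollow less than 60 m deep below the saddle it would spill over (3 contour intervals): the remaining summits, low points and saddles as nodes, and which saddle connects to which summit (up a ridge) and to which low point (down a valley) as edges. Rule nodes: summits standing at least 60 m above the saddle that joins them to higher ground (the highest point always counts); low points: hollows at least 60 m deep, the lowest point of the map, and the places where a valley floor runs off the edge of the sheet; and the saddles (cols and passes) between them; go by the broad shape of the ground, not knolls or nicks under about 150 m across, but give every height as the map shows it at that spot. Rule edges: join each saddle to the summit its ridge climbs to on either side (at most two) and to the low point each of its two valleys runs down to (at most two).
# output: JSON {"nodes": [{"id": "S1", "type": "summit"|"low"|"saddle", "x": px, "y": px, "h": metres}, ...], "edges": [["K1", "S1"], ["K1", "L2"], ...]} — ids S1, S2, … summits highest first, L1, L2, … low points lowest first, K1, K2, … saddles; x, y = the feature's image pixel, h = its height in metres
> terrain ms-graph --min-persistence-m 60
{"nodes": [
{"id": "S1", "type": "summit", "x": 126, "y": 518, "h": 658},
{"id": "S2", "type": "summit", "x": 501, "y": 174, "h": 640},
{"id": "S3", "type": "summit", "x": 194, "y": 447, "h": 625},
{"id": "S4", "type": "summit", "x": 432, "y": 258, "h": 615},
{"id": "S5", "type": "summit", "x": 488, "y": 552, "h": 527},
{"id": "S6", "type": "summit", "x": 74, "y": 29, "h": 518},
{"id": "L1", "type": "low", "x": 402, "y": 425, "h": 243},
{"id": "L2", "type": "low", "x": 179, "y": 210, "h": 254},
{"id": "L3", "type": "low", "x": 566, "y": 36, "h": 404},
{"id": "L4", "type": "low", "x": 41, "y": 557, "h": 442},
{"id": "K1", "type": "saddle", "x": 570, "y": 114, "h": 537},
{"id": "K2", "type": "saddle", "x": 143, "y": 425, "h": 535},
{"id": "K3", "type": "saddle", "x": 467, "y": 222, "h": 533},
{"id": "K4", "type": "saddle", "x": 141, "y": 357, "h": 532},
{"id": "K5", "type": "saddle", "x": 83, "y": 572, "h": 529},
{"id": "K6", "type": "saddle", "x": 431, "y": 48, "h": 520},
{"id": "K7", "type": "saddle", "x": 32, "y": 513, "h": 517},
{"id": "K8", "type": "saddle", "x": 332, "y": 239, "h": 506},
{"id": "K9", "type": "saddle", "x": 582, "y": 323, "h": 398},
{"id": "K10", "type": "saddle", "x": 36, "y": 210, "h": 380},
{"id": "K11", "type": "saddle", "x": 404, "y": 531, "h": 361},
{"id": "K12", "type": "saddle", "x": 357, "y": 420, "h": 352}],
"edges": [["K1", "S2"], ["K1", "L1"], ["K1", "L3"], ["K2", "S1"], ["K2", "S3"], ["K2", "L1"], ["K3", "S2"], ["K3", "S4"], ["K3", "L1"], ["K4", "S1"], ["K4", "S3"], ["K4", "L1"], ["K4", "L2"], ["K5", "S1"], ["K5", "L1"], ["K5", "L4"], ["K6", "S2"], ["K6", "L2"], ["K6", "L3"], ["K7", "S1"], ["K7", "L2"], ["K7", "L4"], ["K8", "S1"], ["K8", "S2"], ["K8", "L1"], ["K8", "L2"], ["K9", "S4"], ["K9", "S5"], ["K9", "L1"], ["K10", "S1"], ["K10", "S6"], ["K10", "L2"], ["K11", "S3"], ["K11", "S5"], ["K11", "L1"], ["K12", "S2"], ["K12", "S3"], ["K12", "L1"]]}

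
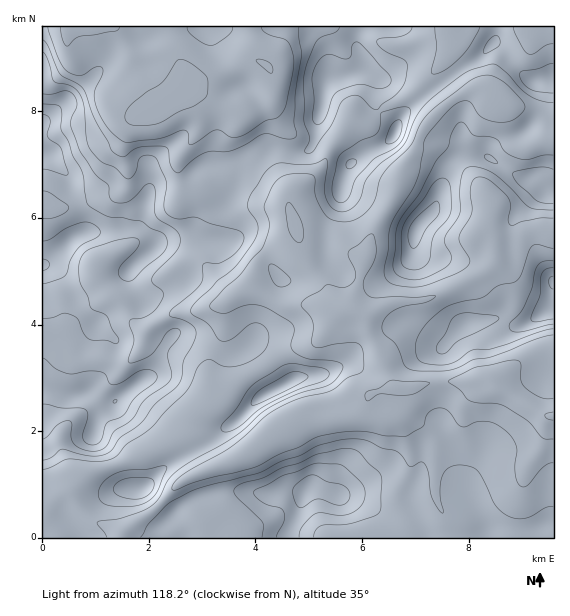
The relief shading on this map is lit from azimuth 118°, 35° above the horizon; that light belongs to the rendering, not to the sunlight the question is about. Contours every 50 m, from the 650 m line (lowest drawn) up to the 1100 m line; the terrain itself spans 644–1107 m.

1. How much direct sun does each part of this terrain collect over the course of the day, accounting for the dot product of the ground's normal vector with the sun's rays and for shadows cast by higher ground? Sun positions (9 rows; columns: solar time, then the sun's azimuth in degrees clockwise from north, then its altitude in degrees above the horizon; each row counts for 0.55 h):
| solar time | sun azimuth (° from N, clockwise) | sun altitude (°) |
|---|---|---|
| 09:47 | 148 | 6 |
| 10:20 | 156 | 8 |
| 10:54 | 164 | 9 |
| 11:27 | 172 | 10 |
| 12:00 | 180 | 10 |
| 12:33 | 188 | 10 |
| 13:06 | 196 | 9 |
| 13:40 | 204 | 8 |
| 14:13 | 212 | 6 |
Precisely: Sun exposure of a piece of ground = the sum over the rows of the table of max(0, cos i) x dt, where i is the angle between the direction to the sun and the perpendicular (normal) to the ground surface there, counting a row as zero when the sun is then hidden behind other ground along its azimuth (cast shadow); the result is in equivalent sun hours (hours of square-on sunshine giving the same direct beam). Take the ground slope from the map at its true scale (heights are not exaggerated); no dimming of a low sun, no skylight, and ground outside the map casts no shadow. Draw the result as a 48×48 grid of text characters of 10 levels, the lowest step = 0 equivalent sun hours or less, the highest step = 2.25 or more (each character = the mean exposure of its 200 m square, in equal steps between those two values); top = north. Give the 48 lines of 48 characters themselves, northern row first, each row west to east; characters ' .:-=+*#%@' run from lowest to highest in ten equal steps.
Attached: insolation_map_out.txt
.......:::--===---=====-::..::=+**+=----:..:::-:
   ....:-===+++====++++=-:  ...:==--:---..-:.:::
    ...:-----=+++==--===:.  ::.  ..:--::.=+-.   
.   ..:-::----====-:---:..   .:. .---:::*%#+.   
:   .:-----------:..::::::..:--:.:==:.-*%###=   
    :-----------:::..:::--=*#%*+++=::=#*===*%#*+
    :-------:::--=+=::::--=*#****=::+#+:::--*%@%
  --..:::::::::::----..:-:=====-: .+#=. .::::-+*
.:=-. ...     .....   .:--++--=-  =*-. .....  :-
--:::         ..      .-+**=-:::.:+=.....    :--
. ..::       :.         :=+-.   -#+:::::   .-=-:
 ......     :.     .--:.:==.  :+@@=::..:.  ..   
+-.     ...:.  ...:-=+**##=. :+%%+::..:=++:     
#+:..   ......------=+#%%*-:=*#*=::...:=#@#-   .
++=-:... ..::----:--=+**+-::=++=::..  :==*##+-: 
==+-:::. .:-::::::-=====----==--:.   .:---+##*=-
----:.   :-:....::--=----=+##++=:.  .:-::--=+*%%
:.       ..    .:-:..::--=+%%*+=.   :===--::=*@@
.      ...      ....::----=***+-.. :*#*+=---===+
   :===++-  .::.  .-=------=+==-::-=++=--:---:..
 .=#@%#+-::-=====-=*+:::----==----==-:..::--::  
.-+**+-. :+#+==++***=:.::--::--:::==-::::---::  
-==---:.-+#*-::=+**+-:...---:::::+**+*+==-::::  
#*=:::-+*+=:::-=*#*=--:..:==--:-+#%%%%#+-:..:::.
++=:.:=*+-.:-=+***=--=======+=-=*%@@#+-..:....:=
===-:::----=+***=:. .-=+=======++++=:    ......-
====: .:-=++=-:..     ...:----=-:.         ....-
==--::::=*+.     ...    .::::::::::......:-:.-#@
----==:.:-. ........:::--:..:::----:..-=++==+@@@
:---==---:.:===-:.::--:.    ..:===-:.:=+*++#@@%*
:---===+: .:=+==-:-==-.      .-===---=+*#%@@%+--
::::::-:   .-=======-.      .-:-==+*%@@%@@%*=-::
.::. ..   .:--===+=:     .:=**=-=+#@@@@#**+=--:-
..   .  .+***+=-==:   :*@@@%*++=-===-:::::-===--
=-:--: :*%%##+=--:. :#@@@@%*---::::....... .=*++
+*##+==++***+=--:..-@@@*=::...:::::. ...     -+#
=**=-=*#*+++=--:. :%@+:.       .::..:...      .-
=+-::-*%##+==--::=%%=.             .--:.......  
++=-==+##*=---:-+%%-               ..::.:::::.. 
=+#@@@#*=-::..:+%*:               ..:::.:::-::: 
##%@@@#:    .+%#-            ......::::.::----..
#*+++-.    :##-              ...::::::::::::-:..
==--:     .*+                 .:--::-:::::::::::
---:::-==+*=    .::..:-::-:..::--:::----:::::.::
-::--=*%@@%. .--==+*+++=+**+===-:::::----:::....
-:::=*##%#: :-----=+*+==**#%%#+=-:-::----:......
:-:.:=+*=:.-=-------=-:-+*###*+=---::::--:.....:
:--:..:-.:-=-::-----:::-======-----::..:::::::--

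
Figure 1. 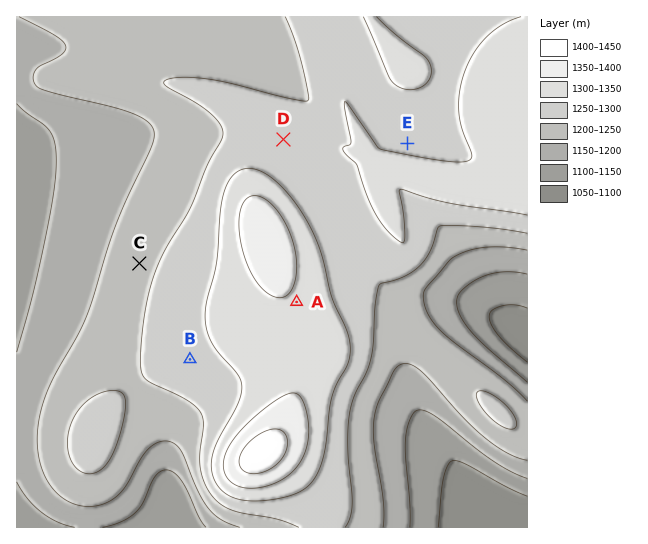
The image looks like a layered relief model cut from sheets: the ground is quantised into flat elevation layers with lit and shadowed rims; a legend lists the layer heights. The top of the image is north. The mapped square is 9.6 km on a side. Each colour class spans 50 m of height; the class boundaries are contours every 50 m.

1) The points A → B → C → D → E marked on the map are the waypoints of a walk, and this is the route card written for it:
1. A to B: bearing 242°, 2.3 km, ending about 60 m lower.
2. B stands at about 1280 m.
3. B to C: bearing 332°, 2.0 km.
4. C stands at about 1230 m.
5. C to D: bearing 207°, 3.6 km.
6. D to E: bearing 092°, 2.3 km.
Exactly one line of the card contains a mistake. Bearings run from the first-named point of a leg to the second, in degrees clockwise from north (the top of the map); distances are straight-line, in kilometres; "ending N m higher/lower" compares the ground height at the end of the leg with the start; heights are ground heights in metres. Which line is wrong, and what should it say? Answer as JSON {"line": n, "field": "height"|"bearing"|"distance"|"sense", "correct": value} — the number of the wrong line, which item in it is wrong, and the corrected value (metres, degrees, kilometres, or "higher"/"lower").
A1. {"line": 5, "field": "bearing", "correct": 49}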